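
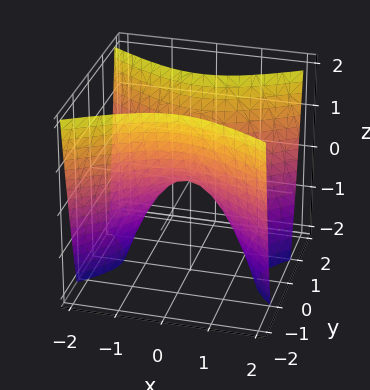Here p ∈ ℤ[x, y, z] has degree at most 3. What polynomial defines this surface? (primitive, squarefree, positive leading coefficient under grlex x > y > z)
1. deg p = 2. A hyperbolic paraboloid; a quadric.
2. Symmetries: it's symmetric under x → −x, forcing even powers of x; mirror symmetry y ↦ −y ⇒ only even powers of y.
3. From the axis intercepts and sections: it crosses the y-axis at the gridline y = 0; it crosses the z-axis at the gridline z = 0.
4. Assembling these constraints gives the stated polynomial.

x^2 - 2*y^2 + z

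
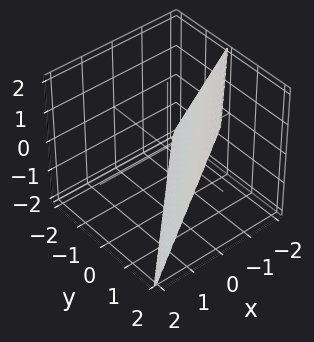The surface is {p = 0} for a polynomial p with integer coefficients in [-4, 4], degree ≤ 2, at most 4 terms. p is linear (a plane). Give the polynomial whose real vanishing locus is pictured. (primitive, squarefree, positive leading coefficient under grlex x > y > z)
(a) Degree: the surface is flat (a plane), so deg p = 1.
(b) From the axis intercepts and sections: one z-axis crossing is at z = -2; it meets the x-axis at x = -1 (among the integer gridlines); one y-axis crossing is at y = 1.
(c) Together with the visible shape, these determine p as stated.

2*x - 2*y + z + 2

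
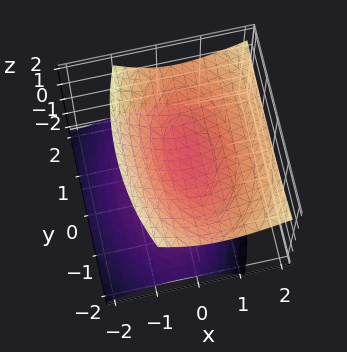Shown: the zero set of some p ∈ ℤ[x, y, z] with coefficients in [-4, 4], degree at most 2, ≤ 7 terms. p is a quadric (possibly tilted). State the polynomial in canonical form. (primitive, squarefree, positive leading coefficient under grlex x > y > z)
3*x^2 - 2*x*z + y^2 - 3*z^2 + 1

I count 2 distinct pieces. They look like related sheets of one shape, so recover p as a whole.
deg p = 2. A generic line meets the surface in up to 2 points.
From the visible intercepts: no x-intercept at any integer in the box; no y-intercept at any integer in the box.
Matching integer coefficients to the picture gives p.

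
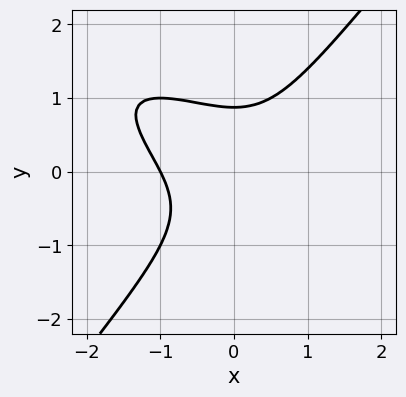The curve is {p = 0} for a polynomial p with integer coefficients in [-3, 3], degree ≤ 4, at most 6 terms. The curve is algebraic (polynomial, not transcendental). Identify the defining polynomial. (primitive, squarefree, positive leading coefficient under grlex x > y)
2*x^3 + 3*x^2*y - 3*y^3 + 2

First, deg p = 3. A generic line meets the curve in up to 3 points.
Then, against the integer gridlines: it crosses the x-axis at the gridline x = -1.
Finally, together with the visible shape, these determine p as stated.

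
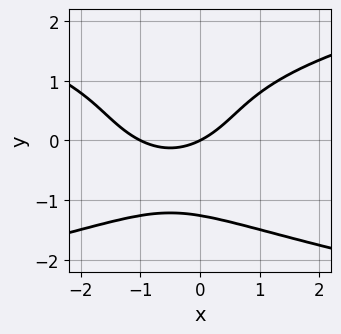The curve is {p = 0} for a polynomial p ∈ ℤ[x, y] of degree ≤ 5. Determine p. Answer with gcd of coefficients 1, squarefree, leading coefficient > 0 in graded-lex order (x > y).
y^4 - x^2 - x + 2*y

First, degree: no degree-3 curve has this shape, so deg p = 4.
Next, from the axis intercepts and sections: among the integer gridlines, it crosses the x-axis at x ∈ {-1, 0}; it meets the y-axis at y = 0 (among the integer gridlines).
Finally, fitting integer coefficients to these (and the overall shape) gives p.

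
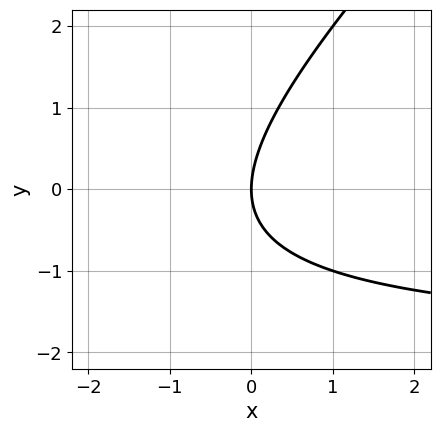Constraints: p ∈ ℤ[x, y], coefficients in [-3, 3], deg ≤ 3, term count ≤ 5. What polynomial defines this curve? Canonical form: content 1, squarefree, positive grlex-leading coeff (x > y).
x*y - y^2 + 2*x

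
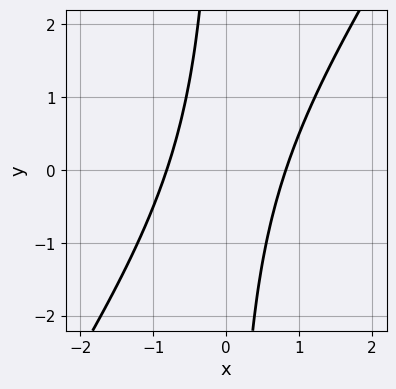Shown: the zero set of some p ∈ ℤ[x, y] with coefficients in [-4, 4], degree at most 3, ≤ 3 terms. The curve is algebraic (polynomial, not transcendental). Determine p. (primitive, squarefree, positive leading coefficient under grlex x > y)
(a) Degree: no degree-1 curve has this shape, so deg p = 2.
(b) Reading off the gridlines: it misses every integer gridline on the y-axis.
(c) Matching integer coefficients to the picture gives p.

3*x^2 - 2*x*y - 2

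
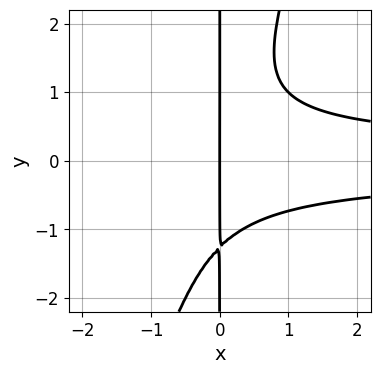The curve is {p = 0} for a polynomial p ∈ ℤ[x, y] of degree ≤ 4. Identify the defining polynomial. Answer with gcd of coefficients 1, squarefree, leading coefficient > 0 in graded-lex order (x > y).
3*x^2*y^2 - x*y^3 - 2*x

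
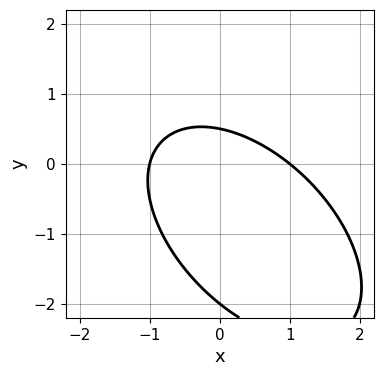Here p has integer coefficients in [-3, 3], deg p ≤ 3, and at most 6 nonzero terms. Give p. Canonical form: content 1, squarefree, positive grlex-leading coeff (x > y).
2*x^2 + 2*x*y + 2*y^2 + 3*y - 2

(a) Degree: the shape is more complex than any degree-1 curve, so deg p = 2.
(b) From the axis intercepts and sections: it meets the y-axis at y = -2 (among the integer gridlines); among the integer gridlines, it crosses the x-axis at x ∈ {-1, 1}.
(c) Solving for integer coefficients yields p as stated.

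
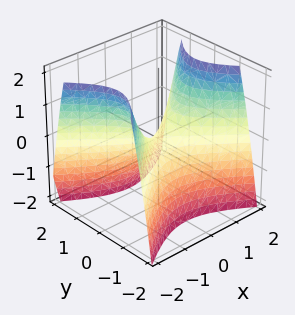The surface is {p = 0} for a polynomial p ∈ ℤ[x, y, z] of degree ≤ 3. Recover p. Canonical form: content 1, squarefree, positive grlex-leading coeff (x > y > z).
The degree is 2 — a hyperbolic paraboloid; a quadric.
Symmetries: the x ↦ −x reflection is a symmetry, so x appears only in even powers; the y ↦ −y reflection is a symmetry, so y appears only in even powers.
From the axis intercepts and sections: one y-axis crossing is at y = 0; one z-axis crossing is at z = 0.
Together with the visible shape, these determine p as stated.

2*x^2 - 3*y^2 - 2*z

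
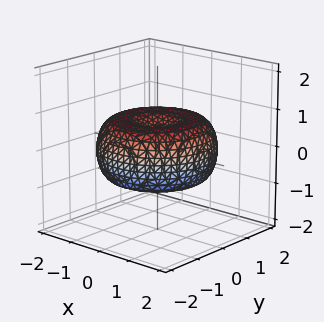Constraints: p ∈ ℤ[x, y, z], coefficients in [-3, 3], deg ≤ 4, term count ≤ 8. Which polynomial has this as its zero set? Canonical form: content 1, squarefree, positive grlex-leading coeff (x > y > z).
x^4 + 2*x^2*y^2 + y^4 - 2*x^2 - 2*y^2 + 3*z^2 - 1

(a) Degree: no degree-3 surface has this shape, so deg p = 4.
(b) Symmetries: rotational symmetry about the z-axis ⇒ p depends on x, y only through x² + y².
(c) Observable constraints: a circular section at z = 0 has radius between 1 and 2.
(d) Solving for integer coefficients yields p as stated.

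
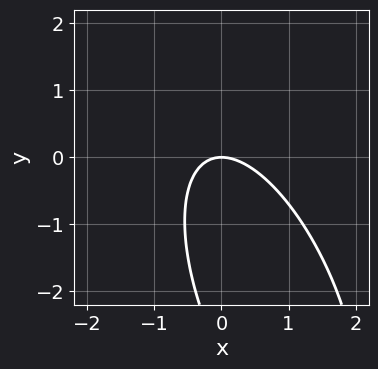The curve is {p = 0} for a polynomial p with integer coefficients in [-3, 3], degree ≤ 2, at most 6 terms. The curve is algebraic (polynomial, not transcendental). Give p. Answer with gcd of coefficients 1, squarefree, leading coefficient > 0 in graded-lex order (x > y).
3*x^2 + 2*x*y + y^2 + 3*y

Degree: a generic line meets the curve in up to 2 points, so deg p = 2.
Observable constraints: it meets the y-axis at y = 0 (among the integer gridlines); one x-axis crossing is at x = 0.
Putting this together gives p.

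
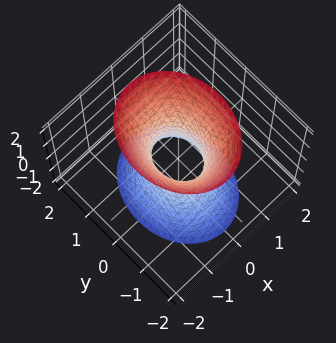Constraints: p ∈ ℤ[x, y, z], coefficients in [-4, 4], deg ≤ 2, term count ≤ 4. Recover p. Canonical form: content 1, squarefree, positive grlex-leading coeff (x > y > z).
3*x^2 + 2*y^2 - z^2 - 1

(a) deg p = 2. One connected sheet with a waist; a quadric.
(b) Symmetries: mirror symmetry x ↦ −x ⇒ only even powers of x; mirror symmetry y ↦ −y ⇒ only even powers of y; mirror symmetry z ↦ −z ⇒ only even powers of z.
(c) Reading off the gridlines: the surface avoids every integer z-axis point in the box.
(d) Fitting integer coefficients to these (and the overall shape) gives p.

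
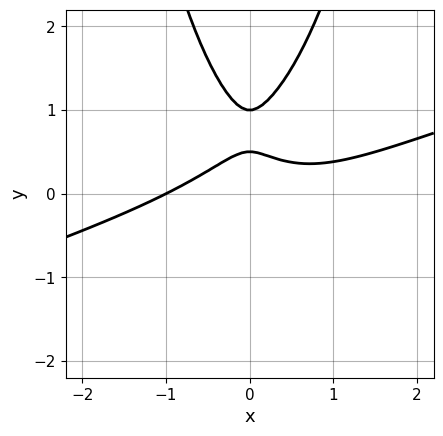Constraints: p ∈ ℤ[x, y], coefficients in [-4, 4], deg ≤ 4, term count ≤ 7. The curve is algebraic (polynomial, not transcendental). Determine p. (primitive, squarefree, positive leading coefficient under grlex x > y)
(a) Degree: the shape is more complex than any degree-2 curve, so deg p = 3.
(b) From the visible intercepts: it meets the x-axis at x = -1 (among the integer gridlines); it crosses the y-axis at the gridline y = 1.
(c) Fitting integer coefficients to these (and the overall shape) gives p.

x^3 - 3*x^2*y + 2*y^2 - 3*y + 1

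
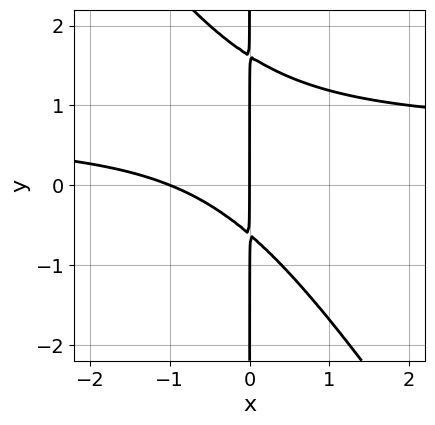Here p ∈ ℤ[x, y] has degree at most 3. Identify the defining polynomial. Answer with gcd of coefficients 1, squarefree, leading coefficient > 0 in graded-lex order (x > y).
Degree: no degree-2 curve has this shape, so deg p = 3.
Observable constraints: the visible y-axis segment lies entirely on the curve; the x-axis gridline crossings are at x ∈ {-1, 0}.
The integer polynomial consistent with all of this is the stated p.

3*x^2*y + 2*x*y^2 - 2*x^2 - 2*x*y - 2*x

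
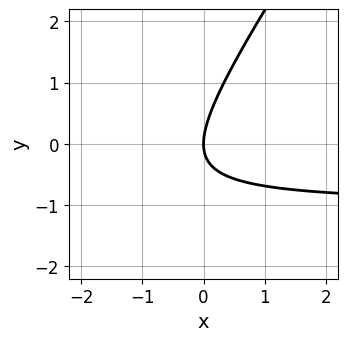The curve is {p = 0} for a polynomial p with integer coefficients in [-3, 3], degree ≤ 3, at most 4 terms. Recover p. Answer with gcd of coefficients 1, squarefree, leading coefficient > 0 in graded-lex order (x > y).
3*x*y - 2*y^2 + 3*x

(a) The degree is 2 — the shape is more complex than any degree-1 curve.
(b) From the axis intercepts and sections: it crosses the y-axis at the gridline y = 0; it meets the x-axis at x = 0 (among the integer gridlines).
(c) Fitting integer coefficients to these (and the overall shape) gives p.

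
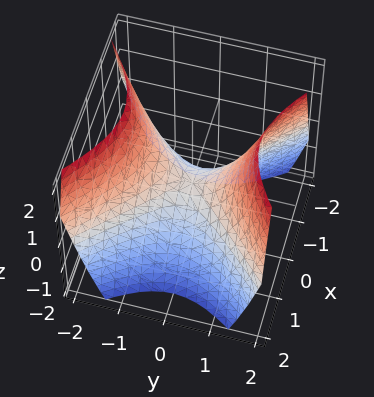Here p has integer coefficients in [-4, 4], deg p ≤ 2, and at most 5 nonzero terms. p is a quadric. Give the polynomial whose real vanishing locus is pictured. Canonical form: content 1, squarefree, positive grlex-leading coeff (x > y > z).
x^2 - y^2 + z

(a) The degree is 2 — a saddle surface; a quadric.
(b) Symmetries: the x ↦ −x reflection is a symmetry, so x appears only in even powers; the y ↦ −y reflection is a symmetry, so y appears only in even powers.
(c) Checking where it meets the axes: it meets the z-axis at z = 0 (among the integer gridlines); it meets the y-axis at y = 0 (among the integer gridlines); one x-axis crossing is at x = 0.
(d) Fitting integer coefficients to these (and the overall shape) gives p.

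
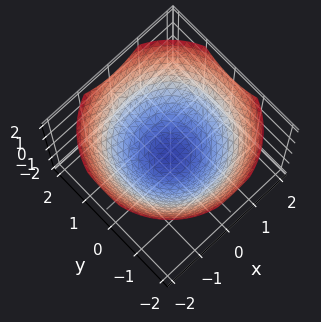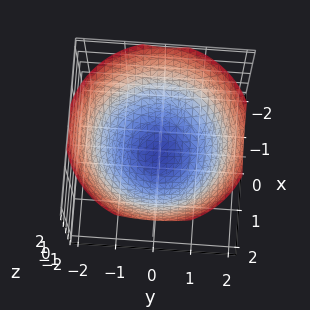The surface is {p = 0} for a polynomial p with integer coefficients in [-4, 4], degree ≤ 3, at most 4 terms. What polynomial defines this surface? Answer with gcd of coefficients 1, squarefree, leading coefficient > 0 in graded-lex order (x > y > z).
1. Degree: a generic line meets the surface in up to 2 points, so deg p = 2.
2. Symmetry: the surface is invariant under rotation about z: p = q(x² + y², z).
3. Checking where it meets the axes: among the integer gridlines, it crosses the x-axis at x ∈ {-1, 1}; a circular section at z = 0 has radius exactly 1.
4. Solving for integer coefficients yields p as stated.

x^2 + y^2 - 2*z - 1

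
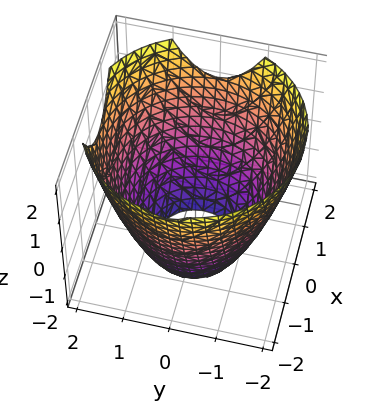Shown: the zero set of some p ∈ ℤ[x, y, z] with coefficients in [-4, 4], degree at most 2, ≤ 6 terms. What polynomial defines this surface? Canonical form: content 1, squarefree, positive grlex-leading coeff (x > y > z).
x^2 + y^2 - z - 3

First, deg p = 2.
Then, symmetry: the surface is invariant under rotation about z: p = q(x² + y², z).
Next, reading off the gridlines: the surface avoids every integer z-axis point in the box; a circular section at z = -1 has radius between 1 and 2.
Finally, putting this together gives p.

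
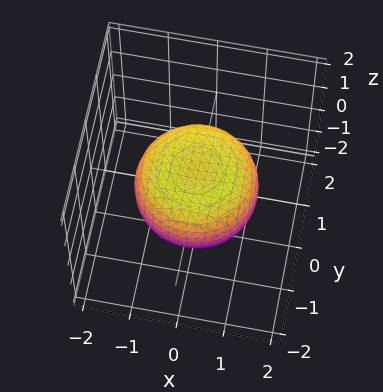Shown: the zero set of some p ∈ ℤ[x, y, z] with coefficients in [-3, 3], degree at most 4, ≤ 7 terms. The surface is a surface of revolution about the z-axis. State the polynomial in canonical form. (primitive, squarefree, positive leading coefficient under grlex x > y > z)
x^4 + 2*x^2*y^2 + y^4 - x^2 - y^2 + 2*z^2 - 1

1. The degree is 4 — a generic line meets the surface in up to 4 points.
2. Symmetry: every cross-section ⟂ z is a circle, so x, y appear only via x² + y².
3. Reading off the gridlines: a circular section at z = 0 has radius between 1 and 2.
4. Together with the visible shape, these determine p as stated.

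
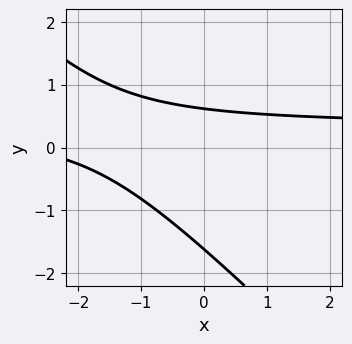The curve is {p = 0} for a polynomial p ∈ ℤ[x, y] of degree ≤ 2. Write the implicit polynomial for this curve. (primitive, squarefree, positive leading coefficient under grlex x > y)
3*x*y + 3*y^2 - x + 3*y - 3

1. deg p = 2. A generic line meets the curve in up to 2 points.
2. From the visible intercepts: no x-intercept at any integer in the box.
3. Matching integer coefficients to the picture gives p.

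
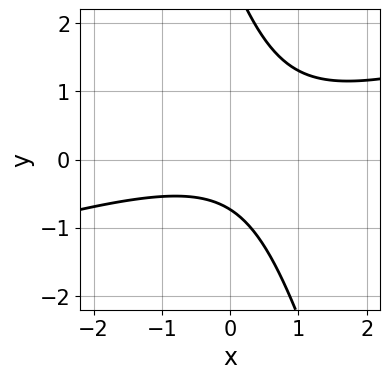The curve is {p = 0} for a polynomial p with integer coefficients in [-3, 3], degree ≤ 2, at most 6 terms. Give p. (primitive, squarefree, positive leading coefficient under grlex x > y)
x^2 - 3*x*y - y^2 + 2*y + 2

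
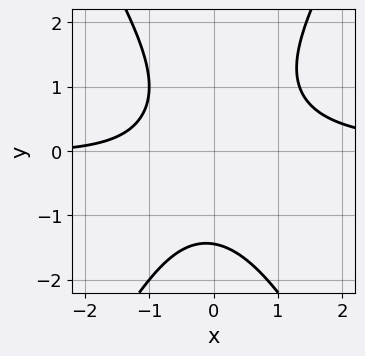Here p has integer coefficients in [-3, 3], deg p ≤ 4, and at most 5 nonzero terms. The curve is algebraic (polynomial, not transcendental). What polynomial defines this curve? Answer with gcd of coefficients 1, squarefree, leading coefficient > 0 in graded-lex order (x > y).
3*x^2*y - y^3 - x - 3

1. The degree is 3 — the shape is more complex than any degree-2 curve.
2. Observable constraints: it misses every integer gridline on the x-axis.
3. Assembling these constraints gives the stated polynomial.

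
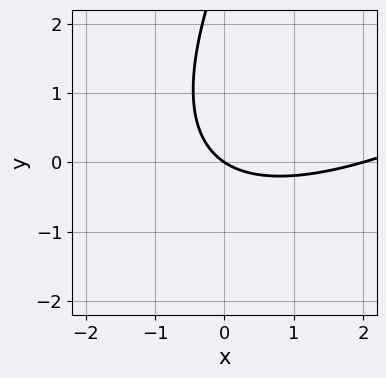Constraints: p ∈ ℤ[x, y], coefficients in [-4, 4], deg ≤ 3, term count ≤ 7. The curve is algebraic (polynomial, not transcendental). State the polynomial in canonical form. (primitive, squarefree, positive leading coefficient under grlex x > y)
First, degree: a generic line meets the curve in up to 2 points, so deg p = 2.
Then, reading off the gridlines: one y-axis crossing is at y = 0; the x-axis gridline crossings are at x ∈ {0, 2}.
Finally, assembling these constraints gives the stated polynomial.

x^2 - 2*x*y + y^2 - 2*x - 3*y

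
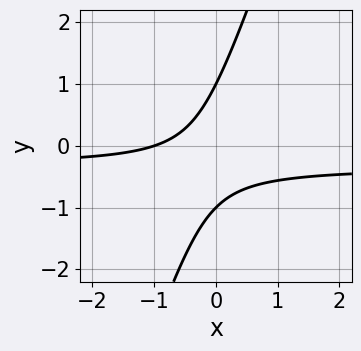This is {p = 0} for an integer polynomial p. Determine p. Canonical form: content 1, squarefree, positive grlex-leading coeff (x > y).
3*x*y - y^2 + x + 1

1. Degree: no degree-1 curve has this shape, so deg p = 2.
2. From the visible intercepts: the y-axis gridline crossings are at y ∈ {-1, 1}; it crosses the x-axis at the gridline x = -1.
3. Fitting integer coefficients to these (and the overall shape) gives p.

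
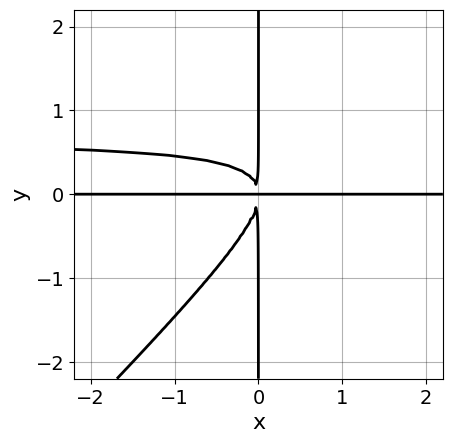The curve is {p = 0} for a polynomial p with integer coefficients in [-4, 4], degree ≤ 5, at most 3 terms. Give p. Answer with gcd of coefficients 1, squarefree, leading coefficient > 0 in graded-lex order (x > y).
3*x^2*y^2 - 3*x*y^3 - 2*x^2*y

First, degree: a generic line meets the curve in up to 4 points, so deg p = 4.
Next, from the axis intercepts and sections: the visible y-axis segment lies entirely on the curve; every point of the x-axis in the box is on the curve.
Finally, assembling these constraints gives the stated polynomial.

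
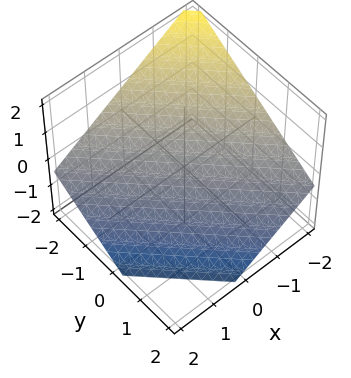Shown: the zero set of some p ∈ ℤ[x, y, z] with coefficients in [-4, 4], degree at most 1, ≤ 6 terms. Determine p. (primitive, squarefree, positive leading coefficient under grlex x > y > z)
2*x + 2*y + 3*z + 2

First, degree: every cross-section is a straight line — this is a plane, so deg p = 1.
Then, checking where it meets the axes: it meets the x-axis at x = -1 (among the integer gridlines); it meets the y-axis at y = -1 (among the integer gridlines).
Finally, assembling these constraints gives the stated polynomial.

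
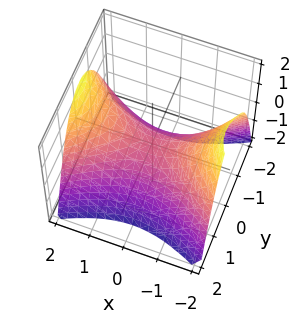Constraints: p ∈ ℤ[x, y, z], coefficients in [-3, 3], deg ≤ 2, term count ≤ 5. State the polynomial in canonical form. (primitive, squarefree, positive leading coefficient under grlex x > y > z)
x^2 - 2*y^2 - 2*z

(a) The degree is 2 — a saddle surface; a quadric.
(b) Symmetries: it's symmetric under x → −x, forcing even powers of x; the y ↦ −y reflection is a symmetry, so y appears only in even powers.
(c) From the axis intercepts and sections: it meets the z-axis at z = 0 (among the integer gridlines); it meets the x-axis at x = 0 (among the integer gridlines); one y-axis crossing is at y = 0.
(d) Together with the visible shape, these determine p as stated.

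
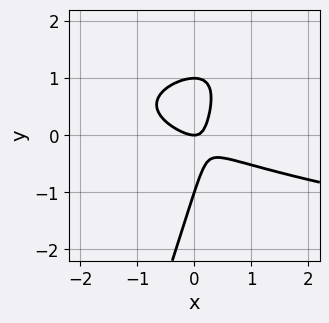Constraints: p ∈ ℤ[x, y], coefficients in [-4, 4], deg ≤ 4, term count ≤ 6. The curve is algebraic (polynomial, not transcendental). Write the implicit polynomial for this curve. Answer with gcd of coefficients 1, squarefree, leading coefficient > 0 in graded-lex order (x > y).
(a) Degree: no degree-2 curve has this shape, so deg p = 3.
(b) Checking where it meets the axes: the y-axis gridline crossings are at y ∈ {-1, 0, 1}; one x-axis crossing is at x = 0.
(c) Solving for integer coefficients yields p as stated.

3*x*y^2 - y^3 - 2*x^2 - 3*x*y + y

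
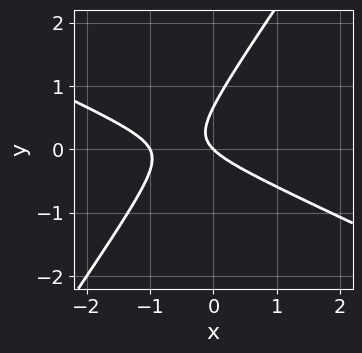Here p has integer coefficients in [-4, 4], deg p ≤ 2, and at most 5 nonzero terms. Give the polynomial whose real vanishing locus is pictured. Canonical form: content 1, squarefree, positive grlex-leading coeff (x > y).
First, deg p = 2.
Next, reading off the gridlines: the x-axis gridline crossings are at x ∈ {-1, 0}; one y-axis crossing is at y = 0.
Finally, putting this together gives p.

2*x^2 + 3*x*y - 3*y^2 + 2*x + 2*y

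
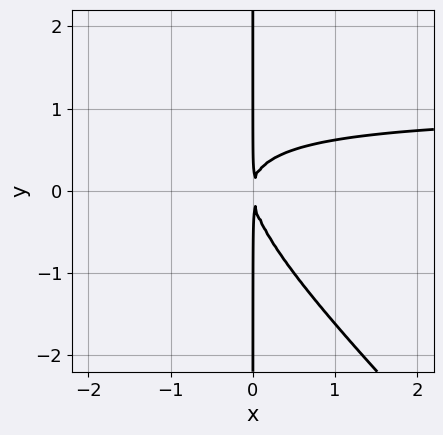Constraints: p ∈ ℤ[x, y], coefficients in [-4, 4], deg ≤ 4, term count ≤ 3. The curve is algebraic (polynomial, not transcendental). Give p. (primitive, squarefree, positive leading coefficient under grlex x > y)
x^2*y + x*y^2 - x^2

1. Degree: a generic line meets the curve in up to 3 points, so deg p = 3.
2. Against the integer gridlines: every point of the y-axis in the box is on the curve.
3. Putting this together gives p.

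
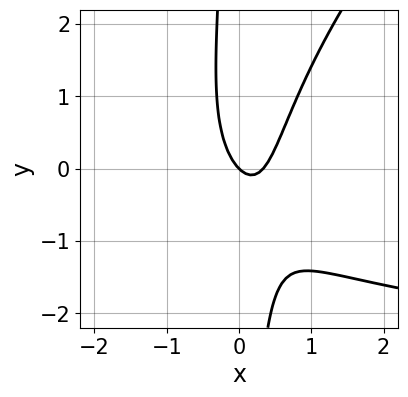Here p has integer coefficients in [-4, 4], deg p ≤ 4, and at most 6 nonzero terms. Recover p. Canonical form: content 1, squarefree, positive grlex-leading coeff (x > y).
First, the degree is 3 — no degree-2 curve has this shape.
Then, observable constraints: it crosses the y-axis at the gridline y = 0; it meets the x-axis at x = 0 (among the integer gridlines).
Finally, these observations pin down the coefficients.

x^2*y - x*y^2 + 3*x^2 - x - y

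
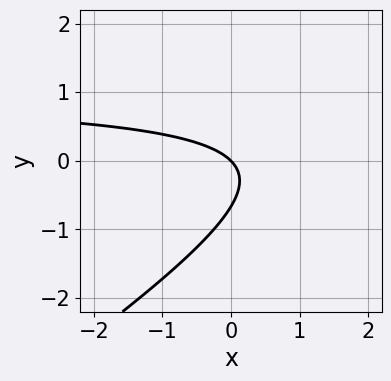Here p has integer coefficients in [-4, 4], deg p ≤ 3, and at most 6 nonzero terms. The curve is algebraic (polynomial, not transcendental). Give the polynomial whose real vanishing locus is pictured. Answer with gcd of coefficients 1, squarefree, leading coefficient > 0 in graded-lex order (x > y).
deg p = 2.
Against the integer gridlines: it crosses the y-axis at the gridline y = 0; one x-axis crossing is at x = 0.
Together with the visible shape, these determine p as stated.

2*x*y - 3*y^2 - 2*x - 2*y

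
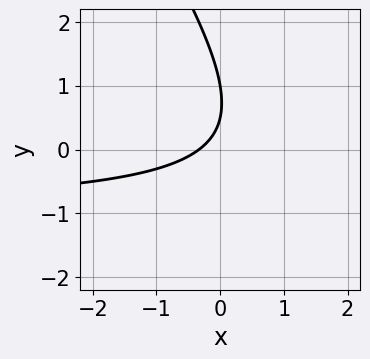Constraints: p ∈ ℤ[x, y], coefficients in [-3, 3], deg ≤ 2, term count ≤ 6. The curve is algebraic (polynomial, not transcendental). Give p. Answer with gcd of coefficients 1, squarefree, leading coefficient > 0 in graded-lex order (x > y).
3*x*y + 2*y^2 + 3*x - 3*y + 1

1. The degree is 2 — no degree-1 curve has this shape.
2. Checking where it meets the axes: it meets the y-axis at y = 1 (among the integer gridlines).
3. Matching integer coefficients to the picture gives p.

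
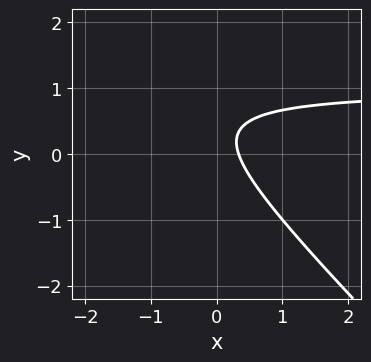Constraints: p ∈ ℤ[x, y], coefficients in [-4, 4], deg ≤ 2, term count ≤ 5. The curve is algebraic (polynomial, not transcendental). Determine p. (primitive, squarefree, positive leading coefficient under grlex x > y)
3*x*y + 3*y^2 - 3*x - 2*y + 1

(a) The degree is 2 — a generic line meets the curve in up to 2 points.
(b) Against the integer gridlines: no y-intercept at any integer in the box.
(c) Solving for integer coefficients yields p as stated.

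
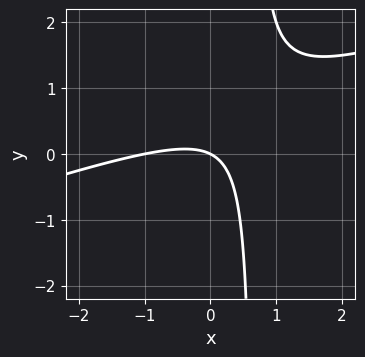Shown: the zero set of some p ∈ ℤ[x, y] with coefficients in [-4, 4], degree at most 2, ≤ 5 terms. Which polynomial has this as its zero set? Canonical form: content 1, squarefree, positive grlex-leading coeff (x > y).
The degree is 2 — no degree-1 curve has this shape.
Checking where it meets the axes: one y-axis crossing is at y = 0; among the integer gridlines, it crosses the x-axis at x ∈ {-1, 0}.
Together with the visible shape, these determine p as stated.

x^2 - 3*x*y + x + 2*y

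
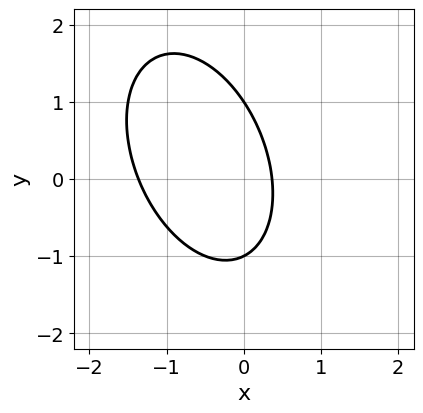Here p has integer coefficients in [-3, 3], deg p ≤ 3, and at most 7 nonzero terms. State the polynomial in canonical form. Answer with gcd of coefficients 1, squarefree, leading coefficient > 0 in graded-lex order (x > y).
(a) Degree: no degree-1 curve has this shape, so deg p = 2.
(b) Observable constraints: among the integer gridlines, it crosses the y-axis at y ∈ {-1, 1}.
(c) Assembling these constraints gives the stated polynomial.

2*x^2 + x*y + y^2 + 2*x - 1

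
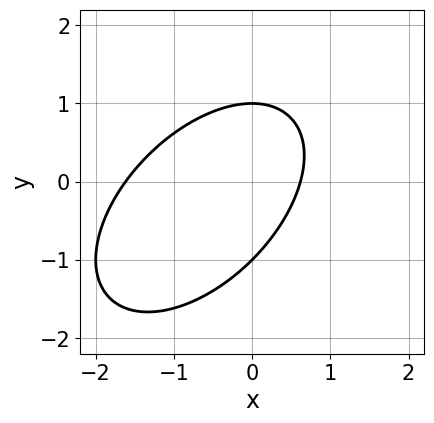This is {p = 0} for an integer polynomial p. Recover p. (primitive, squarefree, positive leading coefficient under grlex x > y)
x^2 - x*y + y^2 + x - 1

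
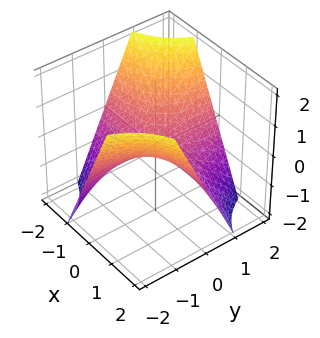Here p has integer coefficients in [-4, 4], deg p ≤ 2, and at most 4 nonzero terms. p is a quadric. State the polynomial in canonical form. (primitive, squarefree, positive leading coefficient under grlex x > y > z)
First, the degree is 2 — a hyperbolic paraboloid; a quadric.
Then, from the axis intercepts and sections: one z-axis crossing is at z = 0; every point of the x-axis in the box is on the surface; the visible y-axis segment lies entirely on the surface.
Finally, putting this together gives p.

x*y + z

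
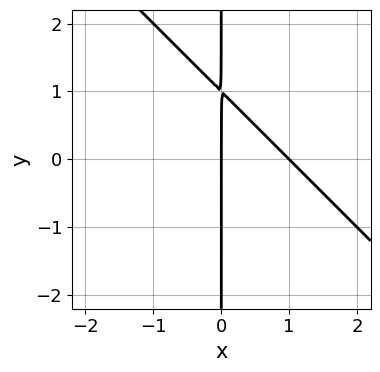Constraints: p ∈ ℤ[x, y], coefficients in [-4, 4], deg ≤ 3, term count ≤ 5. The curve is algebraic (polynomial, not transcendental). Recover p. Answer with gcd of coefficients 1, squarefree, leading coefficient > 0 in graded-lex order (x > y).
x^2 + x*y - x

The degree is 2 — the shape is more complex than any degree-1 curve.
From the axis intercepts and sections: the x-axis gridline crossings are at x ∈ {0, 1}; every point of the y-axis in the box is on the curve.
Putting this together gives p.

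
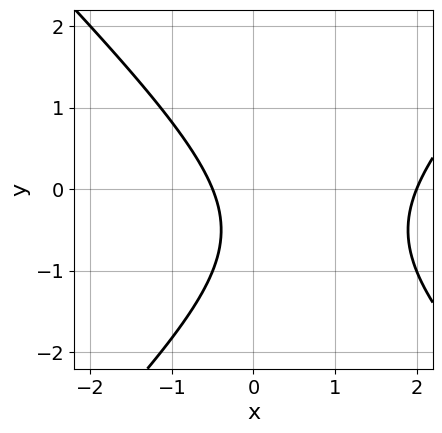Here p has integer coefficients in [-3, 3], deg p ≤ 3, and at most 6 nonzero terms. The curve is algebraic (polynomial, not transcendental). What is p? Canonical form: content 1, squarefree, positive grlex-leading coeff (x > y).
2*x^2 - 2*y^2 - 3*x - 2*y - 2

(a) Degree: no degree-1 curve has this shape, so deg p = 2.
(b) Observable constraints: the curve avoids every integer y-axis point in the box; it crosses the x-axis at the gridline x = 2.
(c) Assembling these constraints gives the stated polynomial.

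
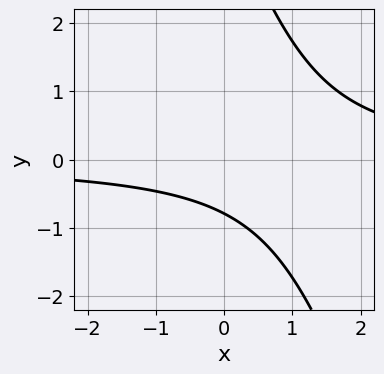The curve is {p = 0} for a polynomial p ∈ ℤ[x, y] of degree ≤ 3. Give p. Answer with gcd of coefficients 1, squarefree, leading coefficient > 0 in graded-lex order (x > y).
3*x*y + y^2 - 3*y - 3

The degree is 2 — no degree-1 curve has this shape.
Checking where it meets the axes: it misses every integer gridline on the x-axis.
Solving for integer coefficients yields p as stated.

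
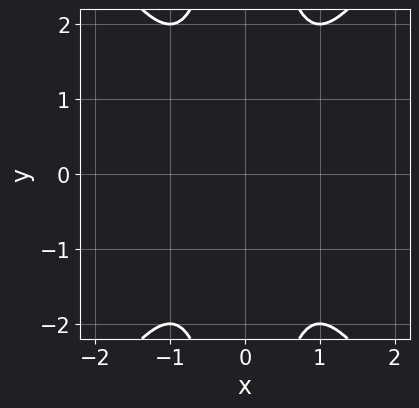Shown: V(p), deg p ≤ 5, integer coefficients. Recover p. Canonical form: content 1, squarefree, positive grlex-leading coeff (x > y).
2*x^4 - x^2*y^2 + 2

1. Degree: no degree-3 curve has this shape, so deg p = 4.
2. Symmetries: mirror symmetry y ↦ −y ⇒ only even powers of y; mirror symmetry x ↦ −x ⇒ only even powers of x.
3. From the visible intercepts: the curve avoids every integer x-axis point in the box; it misses every integer gridline on the y-axis.
4. Together with the visible shape, these determine p as stated.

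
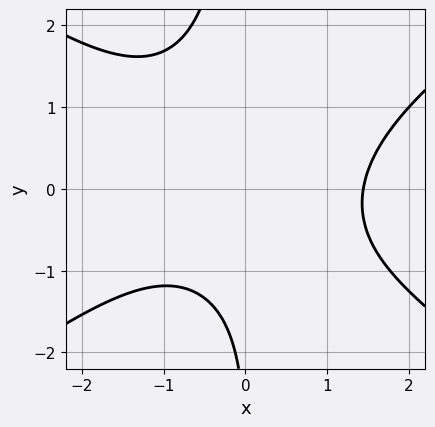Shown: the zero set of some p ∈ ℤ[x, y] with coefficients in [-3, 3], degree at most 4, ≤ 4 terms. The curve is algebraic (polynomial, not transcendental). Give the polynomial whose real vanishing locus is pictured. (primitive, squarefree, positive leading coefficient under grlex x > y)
x^3 - 2*x*y^2 - y - 3

(a) Degree: a generic line meets the curve in up to 3 points, so deg p = 3.
(b) Reading off the gridlines: it misses every integer gridline on the y-axis.
(c) These observations pin down the coefficients.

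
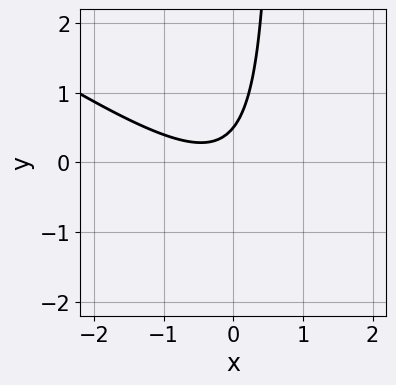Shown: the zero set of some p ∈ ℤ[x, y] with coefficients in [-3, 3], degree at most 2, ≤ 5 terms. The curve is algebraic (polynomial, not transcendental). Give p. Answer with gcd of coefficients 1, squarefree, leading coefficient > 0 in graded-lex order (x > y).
2*x^2 + 3*x*y + x - 2*y + 1

(a) Degree: no degree-1 curve has this shape, so deg p = 2.
(b) Against the integer gridlines: the curve avoids every integer x-axis point in the box.
(c) Fitting integer coefficients to these (and the overall shape) gives p.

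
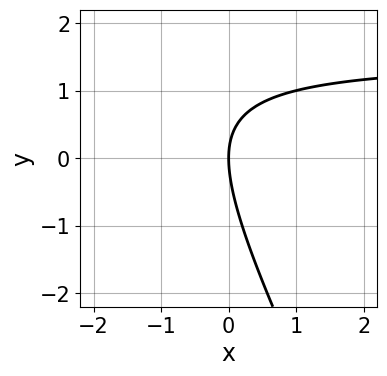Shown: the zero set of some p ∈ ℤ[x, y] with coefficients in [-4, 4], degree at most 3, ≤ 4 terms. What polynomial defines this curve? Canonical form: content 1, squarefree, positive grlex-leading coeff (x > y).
2*x*y + y^2 - 3*x

(a) The degree is 2 — no degree-1 curve has this shape.
(b) Against the integer gridlines: it crosses the y-axis at the gridline y = 0; one x-axis crossing is at x = 0.
(c) Fitting integer coefficients to these (and the overall shape) gives p.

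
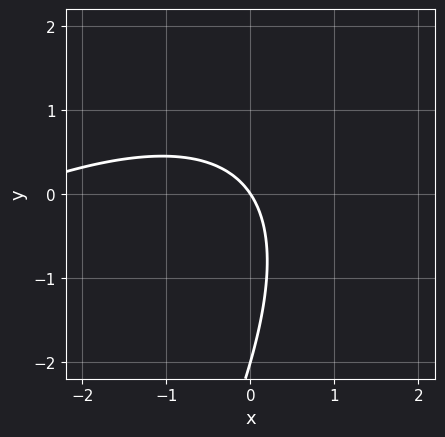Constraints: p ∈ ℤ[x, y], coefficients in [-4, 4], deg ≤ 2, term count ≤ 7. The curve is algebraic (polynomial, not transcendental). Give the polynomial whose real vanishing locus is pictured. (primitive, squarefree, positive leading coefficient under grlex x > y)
x^2 - 2*x*y + y^2 + 3*x + 2*y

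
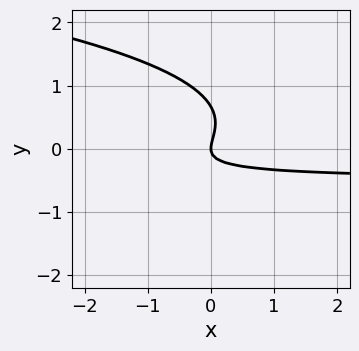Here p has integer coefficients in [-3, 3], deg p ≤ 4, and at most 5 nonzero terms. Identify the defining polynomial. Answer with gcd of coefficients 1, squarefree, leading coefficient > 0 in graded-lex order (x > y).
3*y^3 + 2*x*y - 2*y^2 + x

First, the degree is 3 — a generic line meets the curve in up to 3 points.
Next, reading off the gridlines: it crosses the x-axis at the gridline x = 0; one y-axis crossing is at y = 0.
Finally, matching integer coefficients to the picture gives p.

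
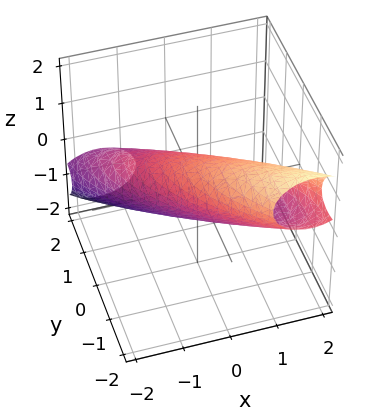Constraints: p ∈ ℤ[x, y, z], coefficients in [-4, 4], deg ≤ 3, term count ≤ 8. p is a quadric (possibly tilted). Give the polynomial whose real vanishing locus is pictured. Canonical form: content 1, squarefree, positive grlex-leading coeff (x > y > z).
2*x^2 + 3*x*y + 2*y^2 + 3*y*z + 3*z^2 - 2

(a) Degree: a generic line meets the surface in up to 2 points, so deg p = 2.
(b) From the visible intercepts: among the integer gridlines, it crosses the x-axis at x ∈ {-1, 1}; among the integer gridlines, it crosses the y-axis at y ∈ {-1, 1}.
(c) The integer polynomial consistent with all of this is the stated p.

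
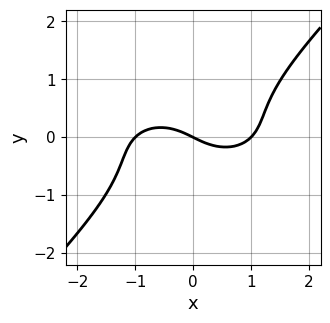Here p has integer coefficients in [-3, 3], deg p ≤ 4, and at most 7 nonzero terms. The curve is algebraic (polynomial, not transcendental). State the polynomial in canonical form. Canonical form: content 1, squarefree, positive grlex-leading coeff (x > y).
x^3 + 2*x*y^2 - 3*y^3 - x - 2*y

deg p = 3. A generic line meets the curve in up to 3 points.
Checking where it meets the axes: among the integer gridlines, it crosses the x-axis at x ∈ {-1, 0, 1}; one y-axis crossing is at y = 0.
Fitting integer coefficients to these (and the overall shape) gives p.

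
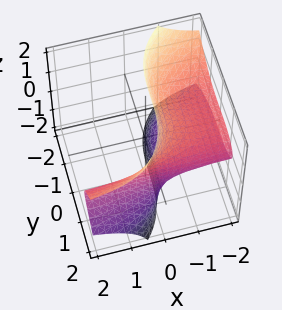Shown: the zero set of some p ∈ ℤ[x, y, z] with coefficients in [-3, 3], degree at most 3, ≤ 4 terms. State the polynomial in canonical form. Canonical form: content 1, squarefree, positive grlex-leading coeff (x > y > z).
3*x*z^2 - y^3 + 2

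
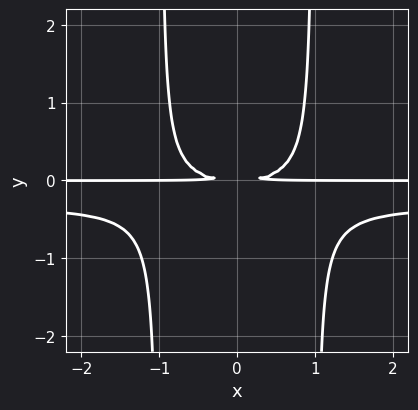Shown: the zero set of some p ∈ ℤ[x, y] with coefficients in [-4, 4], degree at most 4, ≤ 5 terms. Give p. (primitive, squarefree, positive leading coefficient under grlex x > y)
3*x^2*y^2 + x^2*y - 3*y^2

deg p = 4. The shape is more complex than any degree-3 curve.
Symmetries: the x ↦ −x reflection is a symmetry, so x appears only in even powers.
Observable constraints: the visible x-axis segment lies entirely on the curve.
Putting this together gives p.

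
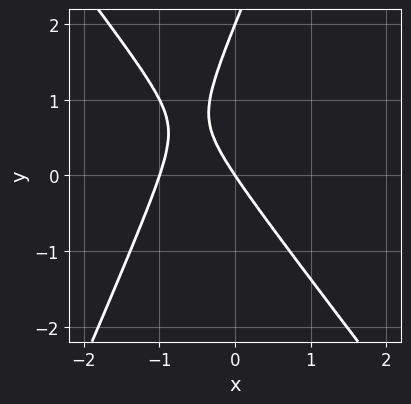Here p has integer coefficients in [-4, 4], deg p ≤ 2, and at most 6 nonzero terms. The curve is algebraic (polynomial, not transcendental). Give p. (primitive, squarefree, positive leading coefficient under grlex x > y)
(a) The degree is 2 — no degree-1 curve has this shape.
(b) Against the integer gridlines: among the integer gridlines, it crosses the y-axis at y ∈ {0, 2}; among the integer gridlines, it crosses the x-axis at x ∈ {-1, 0}.
(c) Matching integer coefficients to the picture gives p.

3*x^2 + x*y - y^2 + 3*x + 2*y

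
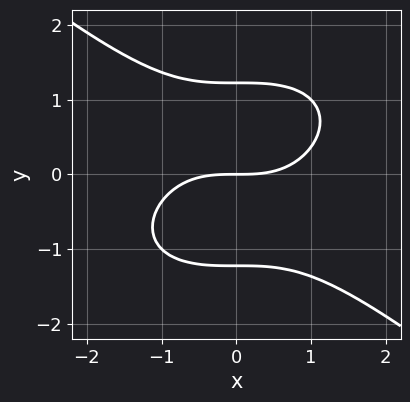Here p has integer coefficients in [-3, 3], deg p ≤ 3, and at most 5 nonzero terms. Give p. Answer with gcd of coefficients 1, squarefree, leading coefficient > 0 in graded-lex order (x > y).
First, deg p = 3. The shape is more complex than any degree-2 curve.
Next, from the axis intercepts and sections: it crosses the x-axis at the gridline x = 0; one y-axis crossing is at y = 0.
Finally, matching integer coefficients to the picture gives p.

x^3 + 2*y^3 - 3*y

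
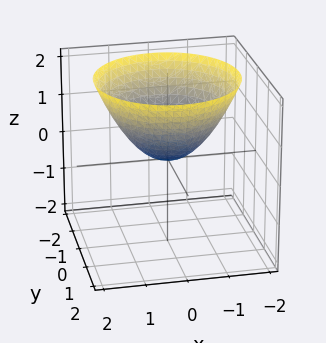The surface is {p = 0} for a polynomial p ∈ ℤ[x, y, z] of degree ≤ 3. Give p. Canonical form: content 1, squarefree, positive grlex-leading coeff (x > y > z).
2*x^2 + 2*y^2 - 3*z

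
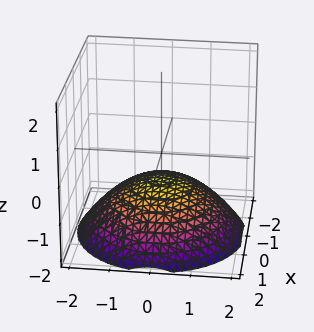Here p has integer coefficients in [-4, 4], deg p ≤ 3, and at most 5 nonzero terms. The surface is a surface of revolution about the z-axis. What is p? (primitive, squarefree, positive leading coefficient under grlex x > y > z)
deg p = 2. A generic line meets the surface in up to 2 points.
Symmetries: rotational symmetry about the z-axis ⇒ p depends on x, y only through x² + y².
Observable constraints: a circular section at z = -1 has radius exactly 1; it misses every integer gridline on the x-axis; no y-intercept at any integer in the box.
Putting this together gives p.

x^2 + y^2 + 3*z + 2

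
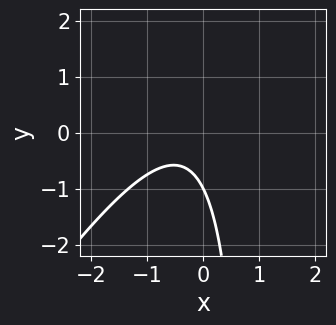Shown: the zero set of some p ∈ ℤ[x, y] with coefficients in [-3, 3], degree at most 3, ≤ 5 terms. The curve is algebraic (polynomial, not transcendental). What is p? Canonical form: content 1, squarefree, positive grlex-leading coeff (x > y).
3*x^2 - 2*x*y + 2*x + 2*y + 2

(a) The degree is 2 — the shape is more complex than any degree-1 curve.
(b) From the visible intercepts: it meets the y-axis at y = -1 (among the integer gridlines); no x-intercept at any integer in the box.
(c) Together with the visible shape, these determine p as stated.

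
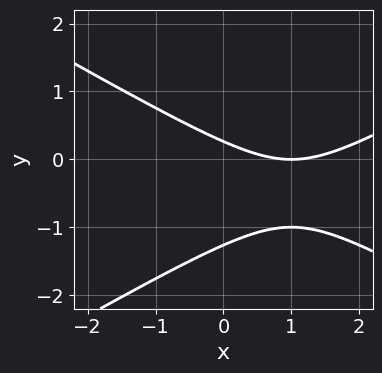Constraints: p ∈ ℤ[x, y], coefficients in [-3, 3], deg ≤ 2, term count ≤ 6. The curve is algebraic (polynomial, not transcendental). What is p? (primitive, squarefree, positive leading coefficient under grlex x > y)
1. The degree is 2 — a generic line meets the curve in up to 2 points.
2. Observable constraints: it crosses the x-axis at the gridline x = 1.
3. Matching integer coefficients to the picture gives p.

x^2 - 3*y^2 - 2*x - 3*y + 1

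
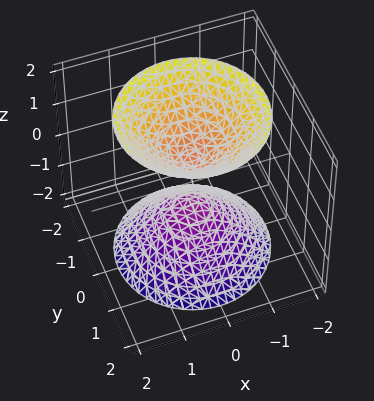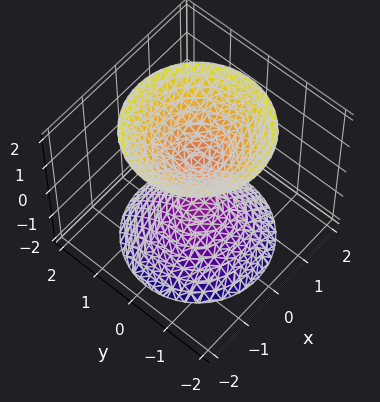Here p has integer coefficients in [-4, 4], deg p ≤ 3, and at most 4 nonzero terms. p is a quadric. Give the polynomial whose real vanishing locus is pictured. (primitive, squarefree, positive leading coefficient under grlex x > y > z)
First, there are 2 components. Treating them together as one polynomial.
Next, degree: two separate bowl-shaped sheets opening away from each other; a quadric, so deg p = 2.
Next, by symmetry, every cross-section ⟂ z is a circle, so x, y appear only via x² + y²; it's symmetric under z → −z, forcing even powers of z.
Then, observable constraints: the surface avoids every integer y-axis point in the box; a circular section at z = 1 has radius between 0 and 1; no x-intercept at any integer in the box.
Finally, the integer polynomial consistent with all of this is the stated p.

3*x^2 + 3*y^2 - 2*z^2 + 1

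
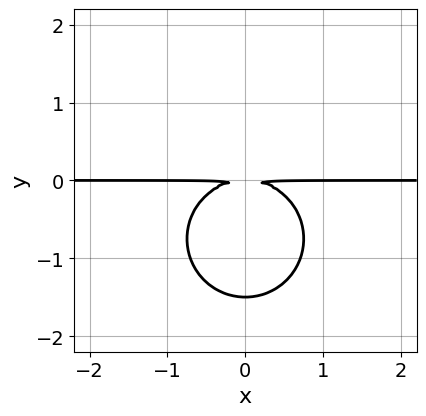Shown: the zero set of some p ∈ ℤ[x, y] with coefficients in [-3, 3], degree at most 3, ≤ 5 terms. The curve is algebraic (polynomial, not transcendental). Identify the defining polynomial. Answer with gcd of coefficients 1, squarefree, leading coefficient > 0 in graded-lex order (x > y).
2*x^2*y + 2*y^3 + 3*y^2

The degree is 3 — the shape is more complex than any degree-2 curve.
Symmetries: mirror symmetry x ↦ −x ⇒ only even powers of x.
Checking where it meets the axes: every point of the x-axis in the box is on the curve.
Assembling these constraints gives the stated polynomial.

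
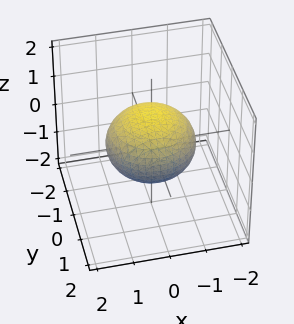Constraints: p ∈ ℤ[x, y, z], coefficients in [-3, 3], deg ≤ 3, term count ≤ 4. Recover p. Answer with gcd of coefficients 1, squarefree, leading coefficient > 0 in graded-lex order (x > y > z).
2*x^2 + 2*y^2 + 3*z^2 - 3

First, deg p = 2. A generic line meets the surface in up to 2 points.
Next, symmetries: the z-axis is an axis of rotation, so x and y enter only as x² + y².
Next, checking where it meets the axes: a circular section at z = 0 has radius between 1 and 2; the z-axis gridline crossings are at z ∈ {-1, 1}.
Finally, putting this together gives p.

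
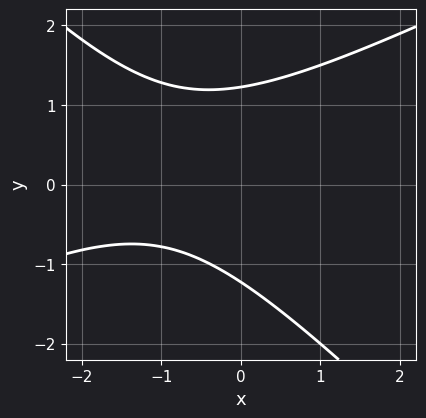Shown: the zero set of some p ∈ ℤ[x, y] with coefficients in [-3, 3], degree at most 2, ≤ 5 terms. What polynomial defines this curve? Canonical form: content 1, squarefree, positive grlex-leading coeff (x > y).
1. The degree is 2 — the shape is more complex than any degree-1 curve.
2. From the visible intercepts: the curve avoids every integer x-axis point in the box.
3. Putting this together gives p.

x^2 - x*y - 2*y^2 + 2*x + 3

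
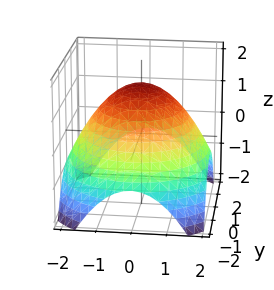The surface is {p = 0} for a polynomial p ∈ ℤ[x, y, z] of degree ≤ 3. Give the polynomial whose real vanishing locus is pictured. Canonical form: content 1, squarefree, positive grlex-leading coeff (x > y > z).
The degree is 2 — no degree-1 surface has this shape.
Symmetries: rotational symmetry about the z-axis ⇒ p depends on x, y only through x² + y².
From the axis intercepts and sections: a circular section at z = 0 has radius between 1 and 2.
Matching integer coefficients to the picture gives p.

x^2 + y^2 + 2*z - 3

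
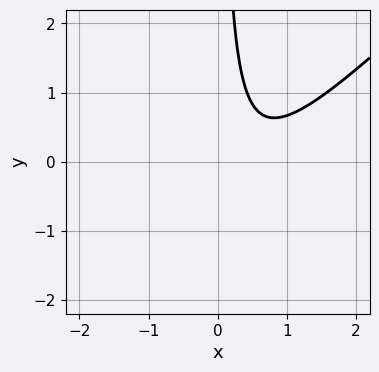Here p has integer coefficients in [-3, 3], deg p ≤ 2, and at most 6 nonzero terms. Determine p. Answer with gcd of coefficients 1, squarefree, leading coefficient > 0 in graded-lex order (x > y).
First, deg p = 2. The shape is more complex than any degree-1 curve.
Then, checking where it meets the axes: it misses every integer gridline on the x-axis; it misses every integer gridline on the y-axis.
Finally, the integer polynomial consistent with all of this is the stated p.

3*x^2 - 3*x*y - 3*x + 2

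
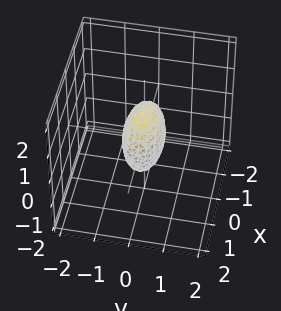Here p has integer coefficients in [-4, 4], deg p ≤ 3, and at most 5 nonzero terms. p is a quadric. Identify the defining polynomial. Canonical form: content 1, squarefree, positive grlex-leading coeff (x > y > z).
x^2 + 3*y^2 + z^2 - 1

(a) The degree is 2 — bounded and convex; a quadric.
(b) Symmetries: the x ↦ −x reflection is a symmetry, so x appears only in even powers; the y ↦ −y reflection is a symmetry, so y appears only in even powers; the z ↦ −z reflection is a symmetry, so z appears only in even powers.
(c) Checking where it meets the axes: the x-axis gridline crossings are at x ∈ {-1, 1}; the z-axis gridline crossings are at z ∈ {-1, 1}.
(d) Matching integer coefficients to the picture gives p.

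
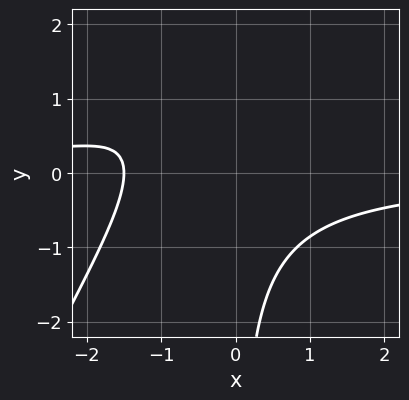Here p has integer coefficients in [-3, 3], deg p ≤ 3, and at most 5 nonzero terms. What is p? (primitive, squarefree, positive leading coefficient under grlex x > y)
2*x^2*y - x*y^2 + 3*x*y + 2*x + 3

First, degree: the shape is more complex than any degree-2 curve, so deg p = 3.
Next, against the integer gridlines: the curve avoids every integer y-axis point in the box.
Finally, these observations pin down the coefficients.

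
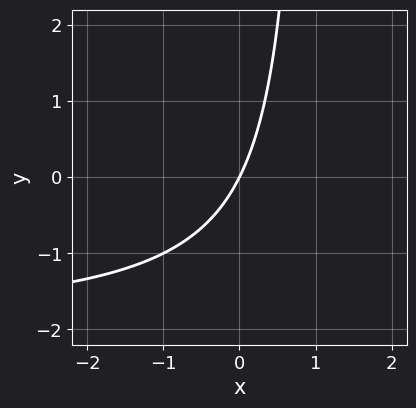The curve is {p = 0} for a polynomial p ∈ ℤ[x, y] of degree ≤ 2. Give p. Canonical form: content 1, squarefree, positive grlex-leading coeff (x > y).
x*y + 2*x - y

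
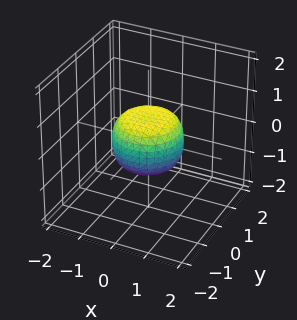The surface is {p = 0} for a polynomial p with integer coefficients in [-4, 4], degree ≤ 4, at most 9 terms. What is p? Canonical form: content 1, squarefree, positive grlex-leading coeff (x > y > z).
2*x^4 + 4*x^2*y^2 + 2*y^4 - x^2 - y^2 + 2*z^2 - 1

Degree: no degree-3 surface has this shape, so deg p = 4.
Symmetry: the z-axis is an axis of rotation, so x and y enter only as x² + y².
From the visible intercepts: among the integer gridlines, it crosses the x-axis at x ∈ {-1, 1}; a circular section at z = 0 has radius exactly 1.
These observations pin down the coefficients.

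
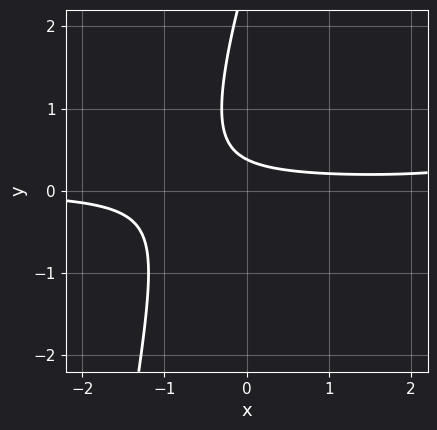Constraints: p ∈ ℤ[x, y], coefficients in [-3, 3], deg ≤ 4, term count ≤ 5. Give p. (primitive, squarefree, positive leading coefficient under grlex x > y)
x^2*y - 3*x*y + y^2 - 3*y + 1

(a) Degree: no degree-2 curve has this shape, so deg p = 3.
(b) Reading off the gridlines: the curve avoids every integer x-axis point in the box.
(c) Solving for integer coefficients yields p as stated.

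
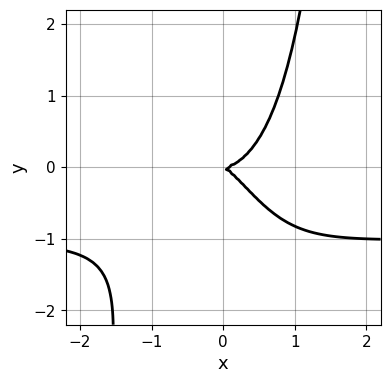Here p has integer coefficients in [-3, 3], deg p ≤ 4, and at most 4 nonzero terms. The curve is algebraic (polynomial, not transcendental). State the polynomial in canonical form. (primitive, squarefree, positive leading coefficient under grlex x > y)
3*x^3*y + 3*x^3 - x*y - 2*y^2

Degree: the shape is more complex than any degree-3 curve, so deg p = 4.
Reading off the gridlines: one x-axis crossing is at x = 0; it crosses the y-axis at the gridline y = 0.
Putting this together gives p.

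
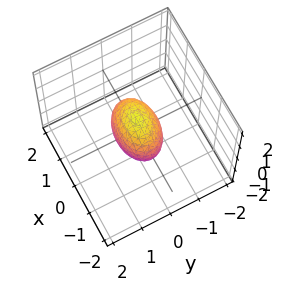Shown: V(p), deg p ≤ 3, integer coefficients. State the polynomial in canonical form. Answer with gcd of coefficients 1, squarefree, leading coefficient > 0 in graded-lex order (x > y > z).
1. deg p = 2. Bounded and convex; a quadric.
2. Symmetries: it's symmetric under y → −y, forcing even powers of y; mirror symmetry x ↦ −x ⇒ only even powers of x; it's symmetric under z → −z, forcing even powers of z.
3. Reading off the gridlines: among the integer gridlines, it crosses the x-axis at x ∈ {-1, 1}; the z-axis gridline crossings are at z ∈ {-1, 1}.
4. Matching integer coefficients to the picture gives p.

x^2 + 2*y^2 + z^2 - 1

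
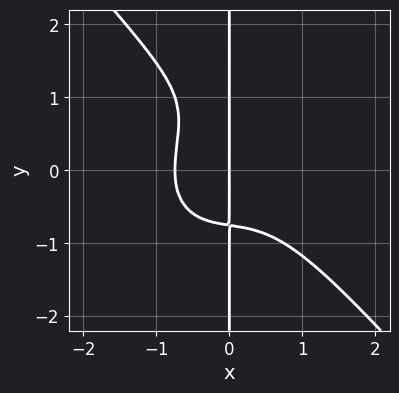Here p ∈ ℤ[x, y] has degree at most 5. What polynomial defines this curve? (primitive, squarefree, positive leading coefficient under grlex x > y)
First, deg p = 4. The shape is more complex than any degree-3 curve.
Then, against the integer gridlines: every point of the y-axis in the box is on the curve; it crosses the x-axis at the gridline x = 0.
Finally, putting this together gives p.

3*x^4 + 2*x*y^3 - 2*x*y^2 + x^2 + 2*x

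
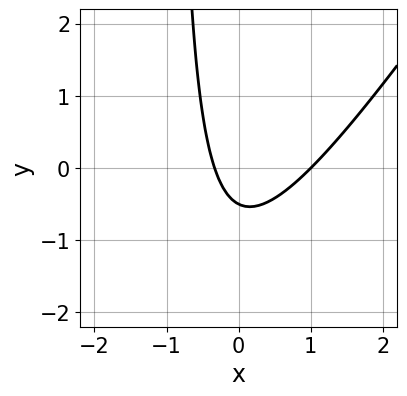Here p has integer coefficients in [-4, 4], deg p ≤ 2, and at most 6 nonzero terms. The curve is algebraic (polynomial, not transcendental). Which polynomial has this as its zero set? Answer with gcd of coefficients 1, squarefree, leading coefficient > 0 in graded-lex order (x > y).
3*x^2 - 2*x*y - 2*x - 2*y - 1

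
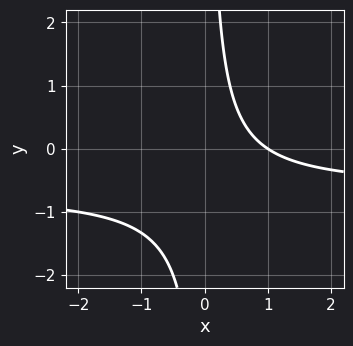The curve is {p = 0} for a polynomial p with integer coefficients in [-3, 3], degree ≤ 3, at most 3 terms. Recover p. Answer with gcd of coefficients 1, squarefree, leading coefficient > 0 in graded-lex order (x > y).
3*x*y + 2*x - 2

(a) deg p = 2. The shape is more complex than any degree-1 curve.
(b) Against the integer gridlines: one x-axis crossing is at x = 1; the curve avoids every integer y-axis point in the box.
(c) The integer polynomial consistent with all of this is the stated p.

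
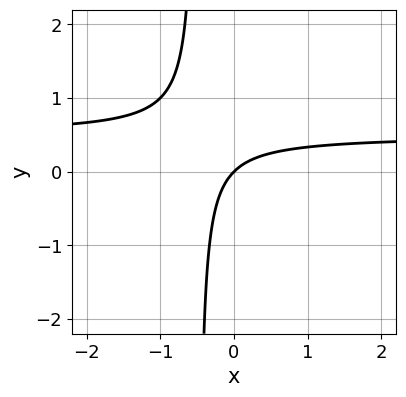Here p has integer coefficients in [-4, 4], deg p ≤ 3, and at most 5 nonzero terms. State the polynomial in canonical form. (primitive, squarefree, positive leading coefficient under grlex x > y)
(a) Degree: a generic line meets the curve in up to 2 points, so deg p = 2.
(b) From the visible intercepts: it meets the x-axis at x = 0 (among the integer gridlines); one y-axis crossing is at y = 0.
(c) The integer polynomial consistent with all of this is the stated p.

2*x*y - x + y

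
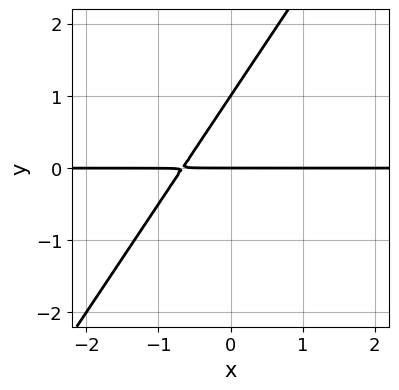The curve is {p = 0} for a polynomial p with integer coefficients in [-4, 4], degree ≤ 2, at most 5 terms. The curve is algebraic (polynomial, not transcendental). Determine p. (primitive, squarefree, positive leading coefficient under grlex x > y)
3*x*y - 2*y^2 + 2*y

1. Degree: the shape is more complex than any degree-1 curve, so deg p = 2.
2. From the axis intercepts and sections: every point of the x-axis in the box is on the curve; among the integer gridlines, it crosses the y-axis at y ∈ {0, 1}.
3. Assembling these constraints gives the stated polynomial.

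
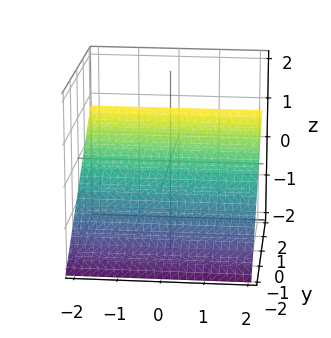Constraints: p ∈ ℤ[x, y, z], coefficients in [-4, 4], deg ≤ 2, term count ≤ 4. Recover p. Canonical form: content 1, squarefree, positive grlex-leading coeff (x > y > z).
(a) Degree: every cross-section is a straight line — this is a plane, so deg p = 1.
(b) From the visible intercepts: it misses every integer gridline on the x-axis; it crosses the y-axis at the gridline y = 1.
(c) Solving for integer coefficients yields p as stated.

2*y - 3*z - 2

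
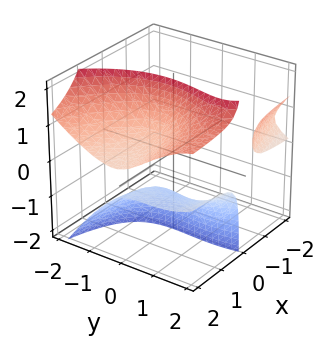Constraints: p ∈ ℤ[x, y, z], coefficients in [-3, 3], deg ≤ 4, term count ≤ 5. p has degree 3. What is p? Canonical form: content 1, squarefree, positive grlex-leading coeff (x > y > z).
2*x*y*z - 3*x*z^2 - y^3 + 2*y^2 + 1

1. The picture has 3 separate pieces. Treating them together as one polynomial.
2. deg p = 3. A generic line meets the surface in up to 3 points.
3. Reading off the gridlines: the surface avoids every integer y-axis point in the box; no x-intercept at any integer in the box.
4. Matching integer coefficients to the picture gives p.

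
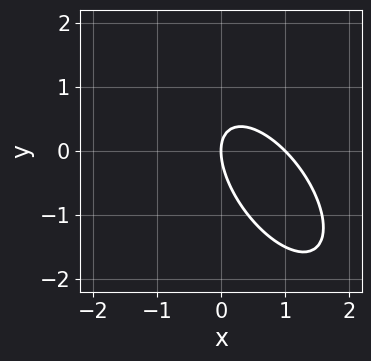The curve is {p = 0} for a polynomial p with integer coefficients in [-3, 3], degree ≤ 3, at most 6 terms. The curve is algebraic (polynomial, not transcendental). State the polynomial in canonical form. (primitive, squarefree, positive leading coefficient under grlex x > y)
3*x^2 + 3*x*y + 2*y^2 - 3*x

(a) The degree is 2 — the shape is more complex than any degree-1 curve.
(b) From the axis intercepts and sections: one y-axis crossing is at y = 0; the x-axis gridline crossings are at x ∈ {0, 1}.
(c) Putting this together gives p.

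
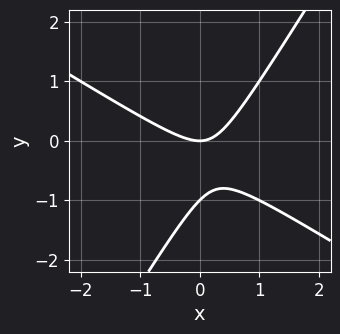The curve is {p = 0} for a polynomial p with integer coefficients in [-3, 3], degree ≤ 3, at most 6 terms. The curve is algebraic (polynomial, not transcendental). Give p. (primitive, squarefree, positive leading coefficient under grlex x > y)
First, degree: no degree-1 curve has this shape, so deg p = 2.
Then, from the axis intercepts and sections: the y-axis gridline crossings are at y ∈ {-1, 0}; it meets the x-axis at x = 0 (among the integer gridlines).
Finally, together with the visible shape, these determine p as stated.

x^2 + x*y - y^2 - y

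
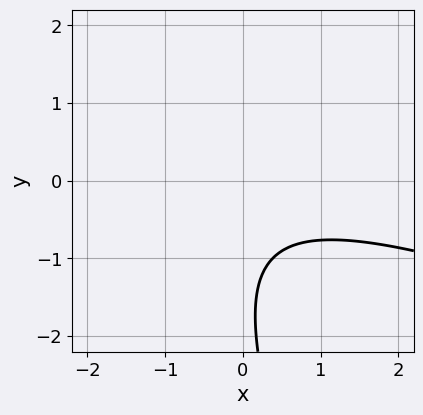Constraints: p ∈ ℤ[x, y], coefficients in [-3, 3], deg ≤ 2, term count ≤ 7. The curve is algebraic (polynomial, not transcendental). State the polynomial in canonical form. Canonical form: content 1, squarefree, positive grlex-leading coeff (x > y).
x^2 + 3*x*y + y^2 + 3*y + 3

First, the degree is 2 — a generic line meets the curve in up to 2 points.
Then, observable constraints: no y-intercept at any integer in the box; the curve avoids every integer x-axis point in the box.
Finally, matching integer coefficients to the picture gives p.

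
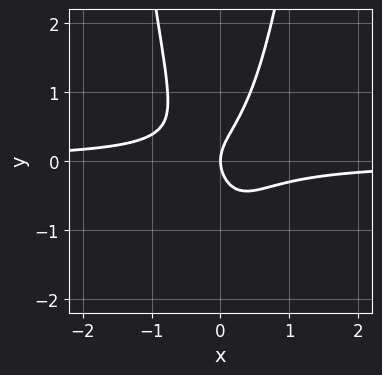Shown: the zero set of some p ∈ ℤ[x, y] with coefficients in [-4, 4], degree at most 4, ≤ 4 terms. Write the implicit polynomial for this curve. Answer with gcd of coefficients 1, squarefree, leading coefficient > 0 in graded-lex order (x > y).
1. Degree: the shape is more complex than any degree-2 curve, so deg p = 3.
2. Observable constraints: it crosses the y-axis at the gridline y = 0; it crosses the x-axis at the gridline x = 0.
3. Fitting integer coefficients to these (and the overall shape) gives p.

3*x^2*y - y^2 + x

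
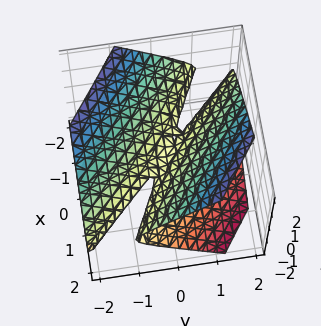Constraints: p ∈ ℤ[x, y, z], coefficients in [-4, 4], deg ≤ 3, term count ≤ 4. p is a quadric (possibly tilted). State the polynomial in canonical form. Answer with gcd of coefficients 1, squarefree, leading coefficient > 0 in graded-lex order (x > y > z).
x^2 + 3*x*y + 2*y^2 - 3*z^2

The degree is 2 — a generic line meets the surface in up to 2 points.
From the visible intercepts: it meets the y-axis at y = 0 (among the integer gridlines); one z-axis crossing is at z = 0.
These observations pin down the coefficients.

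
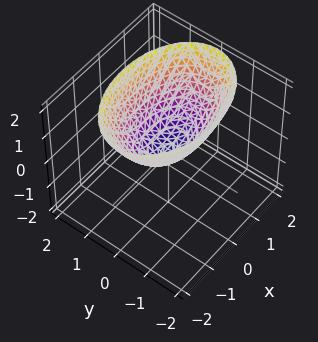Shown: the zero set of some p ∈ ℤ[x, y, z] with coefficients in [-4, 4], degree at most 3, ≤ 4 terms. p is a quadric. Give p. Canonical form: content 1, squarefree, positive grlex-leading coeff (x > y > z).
x^2 + 2*y^2 - 2*z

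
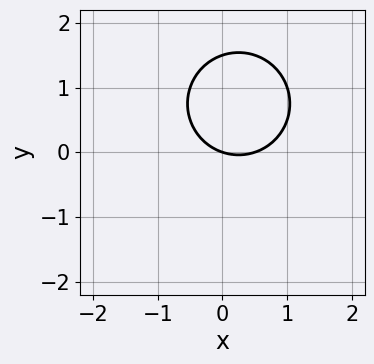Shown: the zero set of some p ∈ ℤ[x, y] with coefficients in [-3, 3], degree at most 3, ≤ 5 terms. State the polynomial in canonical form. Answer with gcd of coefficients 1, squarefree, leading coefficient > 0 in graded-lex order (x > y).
First, the degree is 2 — a generic line meets the curve in up to 2 points.
Next, from the visible intercepts: it crosses the x-axis at the gridline x = 0; one y-axis crossing is at y = 0.
Finally, together with the visible shape, these determine p as stated.

2*x^2 + 2*y^2 - x - 3*y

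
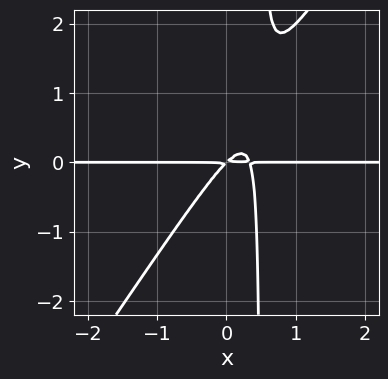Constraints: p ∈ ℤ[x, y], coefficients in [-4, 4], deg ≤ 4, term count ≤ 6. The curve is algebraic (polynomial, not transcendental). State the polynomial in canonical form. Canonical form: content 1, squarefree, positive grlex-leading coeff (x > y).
3*x^2*y - 2*x*y^2 - x*y + y^2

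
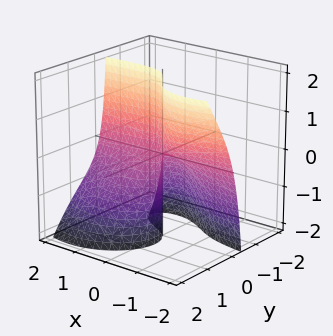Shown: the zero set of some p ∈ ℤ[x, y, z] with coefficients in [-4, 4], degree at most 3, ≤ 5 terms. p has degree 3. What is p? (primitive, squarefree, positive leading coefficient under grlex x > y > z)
1. Degree: the shape is more complex than any degree-2 surface, so deg p = 3.
2. Reading off the gridlines: every point of the x-axis in the box is on the surface; it meets the y-axis at y = 0 (among the integer gridlines); the visible z-axis segment lies entirely on the surface.
3. The integer polynomial consistent with all of this is the stated p.

3*x^2*y + 3*x*y*z + 3*y^3 + 2*x*z + 2*y*z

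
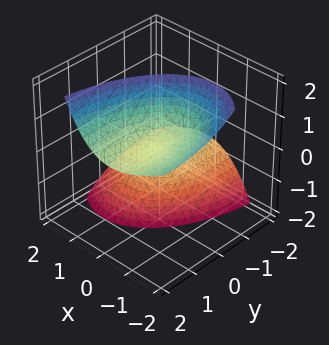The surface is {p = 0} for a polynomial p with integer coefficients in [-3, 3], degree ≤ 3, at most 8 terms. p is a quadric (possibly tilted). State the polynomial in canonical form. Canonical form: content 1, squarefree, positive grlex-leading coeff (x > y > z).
3*x^2 + 3*x*z + y^2 - 3*y*z - z^2 + 1

First, there are 2 components.
Then, the degree is 2 — the shape is more complex than any degree-1 surface.
Then, from the axis intercepts and sections: the z-axis gridline crossings are at z ∈ {-1, 1}; no y-intercept at any integer in the box; it misses every integer gridline on the x-axis.
Finally, solving for integer coefficients yields p as stated.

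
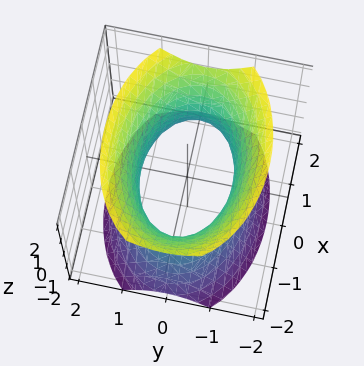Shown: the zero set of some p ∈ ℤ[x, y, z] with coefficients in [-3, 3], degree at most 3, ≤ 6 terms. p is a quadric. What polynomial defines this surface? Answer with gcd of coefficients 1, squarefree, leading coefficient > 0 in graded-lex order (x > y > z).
(a) deg p = 2.
(b) Symmetries: mirror symmetry x ↦ −x ⇒ only even powers of x; mirror symmetry y ↦ −y ⇒ only even powers of y; the z ↦ −z reflection is a symmetry, so z appears only in even powers.
(c) Observable constraints: no z-intercept at any integer in the box; among the integer gridlines, it crosses the y-axis at y ∈ {-1, 1}.
(d) Matching integer coefficients to the picture gives p.

x^2 + 2*y^2 - z^2 - 2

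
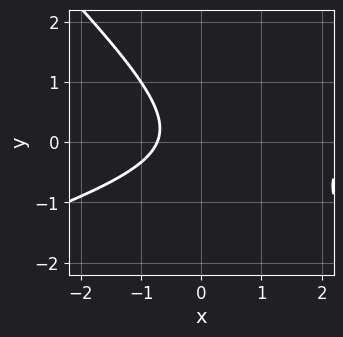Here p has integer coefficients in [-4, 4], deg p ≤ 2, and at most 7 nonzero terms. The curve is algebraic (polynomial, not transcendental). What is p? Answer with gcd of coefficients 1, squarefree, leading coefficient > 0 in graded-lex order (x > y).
x^2 - 2*x*y - 3*y^2 - 2*x - 2

1. Degree: a generic line meets the curve in up to 2 points, so deg p = 2.
2. Checking where it meets the axes: it misses every integer gridline on the y-axis.
3. Putting this together gives p.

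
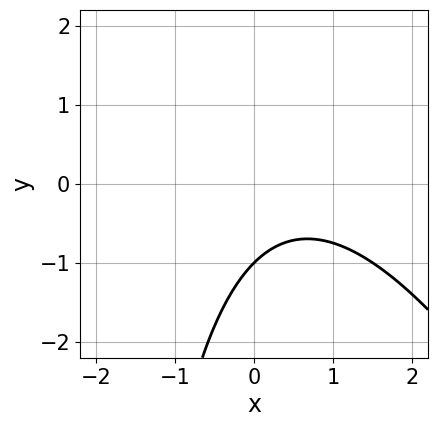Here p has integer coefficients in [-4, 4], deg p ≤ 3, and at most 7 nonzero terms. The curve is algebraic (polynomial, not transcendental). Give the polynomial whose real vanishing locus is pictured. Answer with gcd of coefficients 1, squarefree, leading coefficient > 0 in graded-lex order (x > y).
(a) deg p = 2.
(b) Checking where it meets the axes: it meets the y-axis at y = -1 (among the integer gridlines); the curve avoids every integer x-axis point in the box.
(c) Putting this together gives p.

2*x^2 + x*y - 2*x + 3*y + 3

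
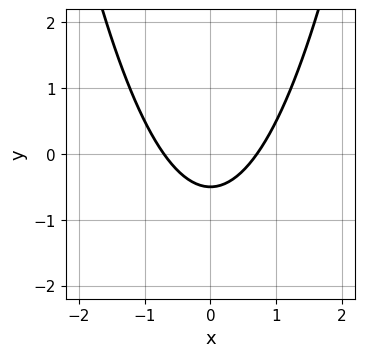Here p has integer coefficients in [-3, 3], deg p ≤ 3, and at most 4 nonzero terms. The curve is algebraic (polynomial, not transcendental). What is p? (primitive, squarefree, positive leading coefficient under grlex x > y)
First, the degree is 2 — no degree-1 curve has this shape.
Then, symmetries: it's symmetric under x → −x, forcing even powers of x.
Finally, fitting integer coefficients to these (and the overall shape) gives p.

2*x^2 - 2*y - 1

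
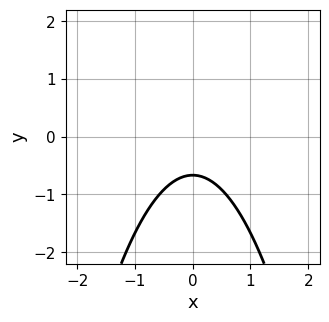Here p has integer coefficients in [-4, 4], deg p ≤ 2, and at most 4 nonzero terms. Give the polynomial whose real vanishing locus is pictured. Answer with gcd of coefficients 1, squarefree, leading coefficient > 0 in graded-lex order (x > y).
First, degree: a generic line meets the curve in up to 2 points, so deg p = 2.
Next, symmetries: mirror symmetry x ↦ −x ⇒ only even powers of x.
Then, checking where it meets the axes: it misses every integer gridline on the x-axis.
Finally, fitting integer coefficients to these (and the overall shape) gives p.

3*x^2 + 3*y + 2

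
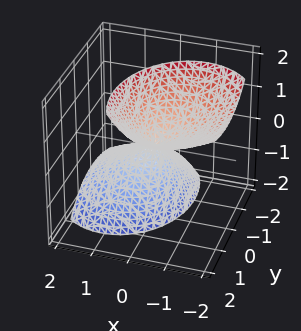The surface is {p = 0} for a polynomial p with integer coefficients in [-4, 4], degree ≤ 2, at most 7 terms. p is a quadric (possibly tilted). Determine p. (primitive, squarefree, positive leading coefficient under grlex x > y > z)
1. There are 2 components. Treating them together as one polynomial.
2. Degree: the shape is more complex than any degree-1 surface, so deg p = 2.
3. From the visible intercepts: it crosses the y-axis at the gridline y = 0; it meets the z-axis at z = 0 (among the integer gridlines).
4. Matching integer coefficients to the picture gives p.

3*x^2 + 3*x*z + 2*y^2 - 2*y*z - z^2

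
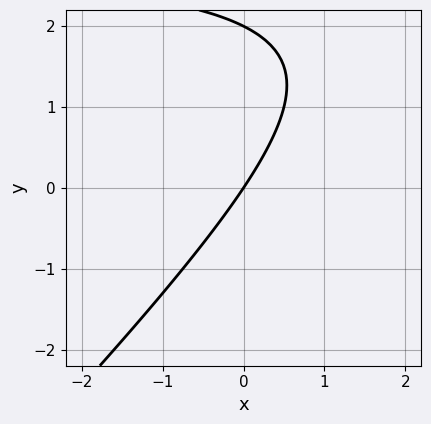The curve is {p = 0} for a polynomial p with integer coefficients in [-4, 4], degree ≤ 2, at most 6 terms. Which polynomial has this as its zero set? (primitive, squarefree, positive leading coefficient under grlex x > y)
First, degree: a generic line meets the curve in up to 2 points, so deg p = 2.
Next, from the axis intercepts and sections: it meets the x-axis at x = 0 (among the integer gridlines); among the integer gridlines, it crosses the y-axis at y ∈ {0, 2}.
Finally, putting this together gives p.

x*y - y^2 - 3*x + 2*y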